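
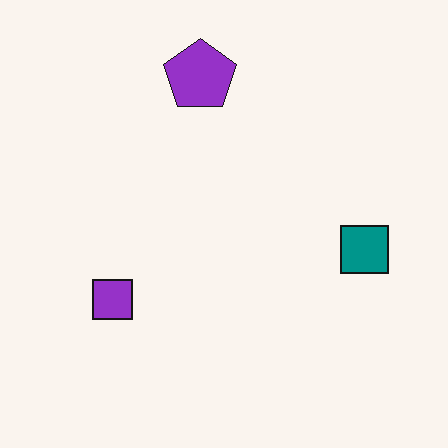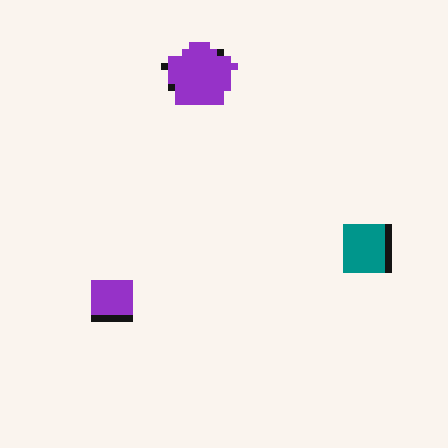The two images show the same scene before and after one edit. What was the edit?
The second image is the first moderately pixelated.

Shapes are reduced to large square blocks; fine edges and outlines are lost — a downscale-then-upscale (mosaic) effect.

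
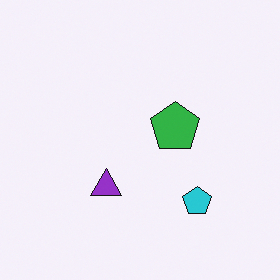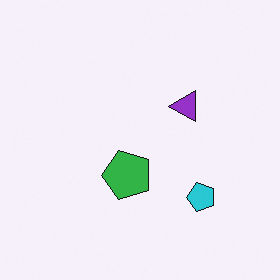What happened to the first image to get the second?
The second image is the first transposed (reflected across the top-left ↔ bottom-right diagonal).

Shapes have swapped their row and column positions — what was in the top-right is now in the bottom-left — a diagonal reflection.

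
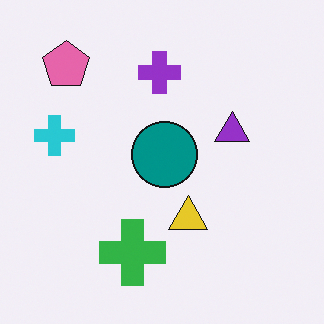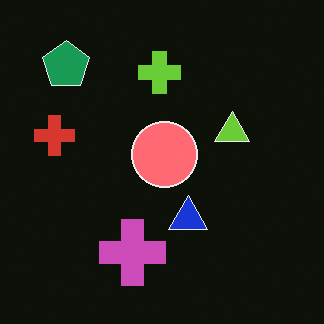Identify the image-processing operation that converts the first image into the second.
The transformation is: color-inverted (negative).

The light background has become dark and every shape's color is its complement — a photographic negative.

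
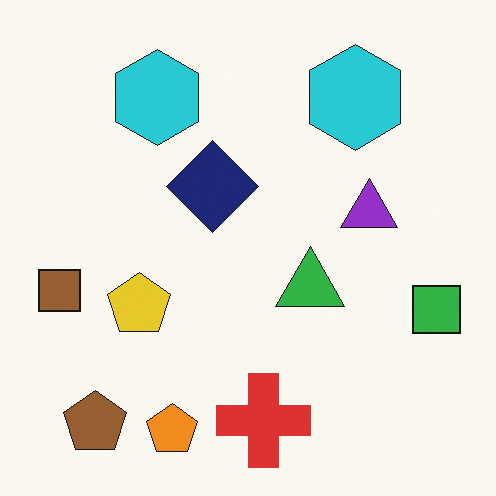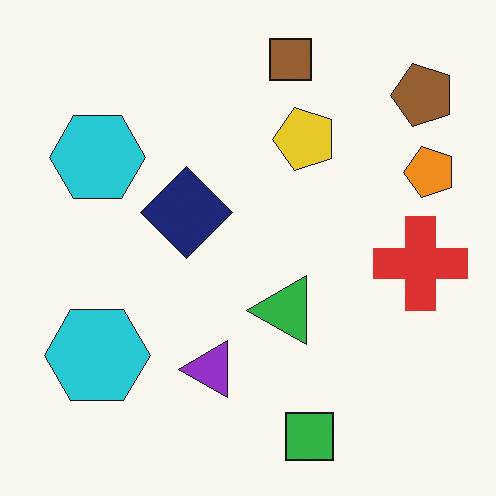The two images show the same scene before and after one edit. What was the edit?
The second image is the first transposed (reflected across the top-left ↔ bottom-right diagonal).

Shapes have swapped their row and column positions — what was in the top-right is now in the bottom-left — a diagonal reflection.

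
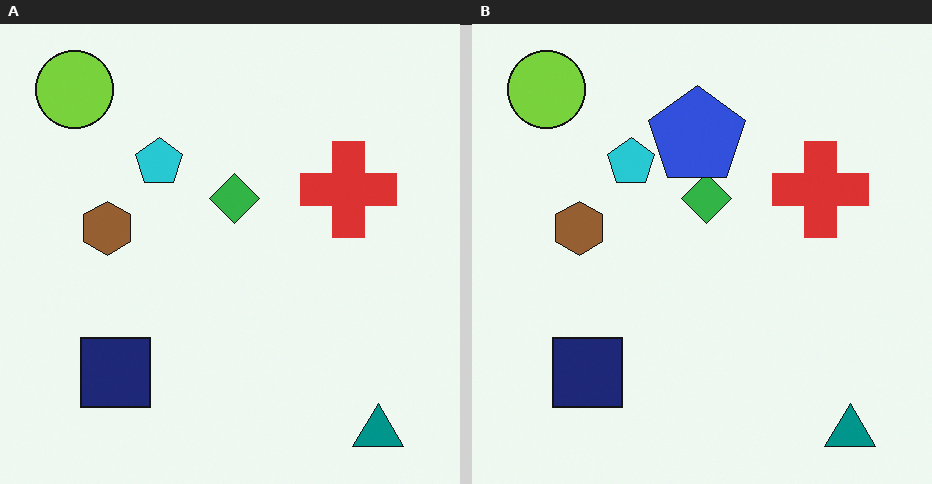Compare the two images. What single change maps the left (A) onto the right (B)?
The right (B) image is the left (A) overlaid with an additional blue pentagon.

A blue pentagon appears in the right (B) image that is absent from the left (A).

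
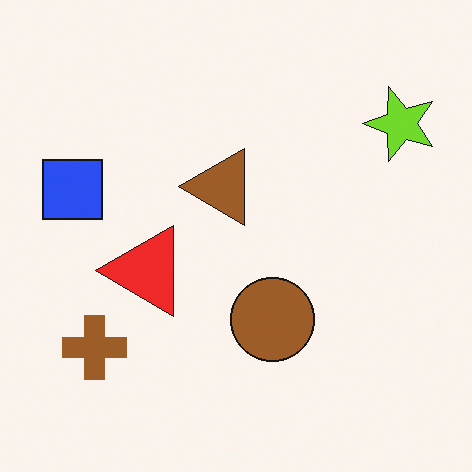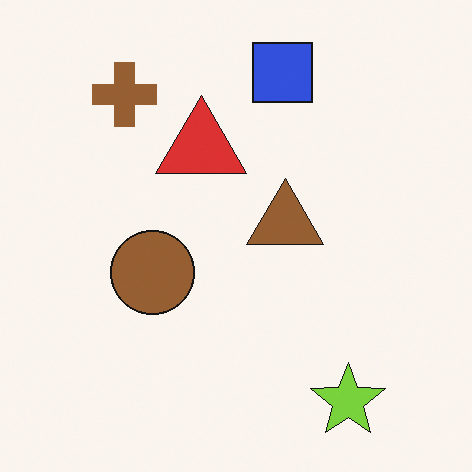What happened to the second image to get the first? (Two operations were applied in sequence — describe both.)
Slightly oversaturated, then rotated 90° counter-clockwise.

All colors are more vivid — a global saturation change. The lime star sits in the bottom-right of the second image and the top-right of the first — consistent with a whole-image 90° counter-clockwise rotation.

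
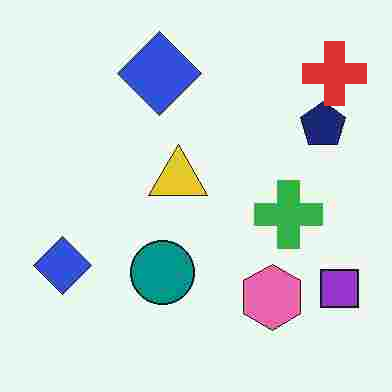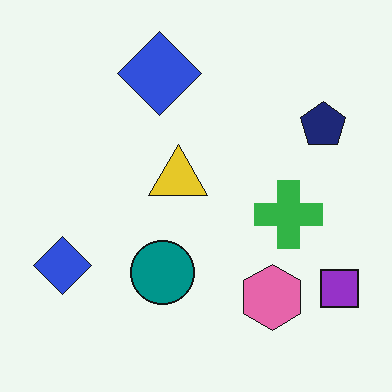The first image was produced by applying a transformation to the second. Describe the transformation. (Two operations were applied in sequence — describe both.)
The first image is the second degraded with heavy JPEG compression, then overlaid with an additional red cross.

Blocky 8×8 compression artifacts appear around shape edges and the flat background shows ringing — characteristic JPEG degradation. A red cross appears in the first image that is absent from the second.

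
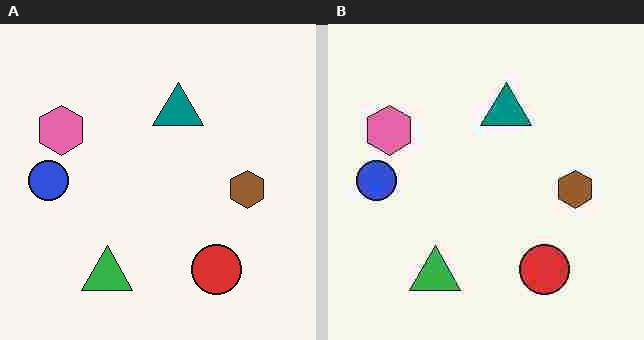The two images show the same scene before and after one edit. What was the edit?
The right (B) image is the left (A) heavily JPEG-compressed with obvious blocking artifacts.

Blocky 8×8 compression artifacts appear around shape edges and the flat background shows ringing — characteristic JPEG degradation.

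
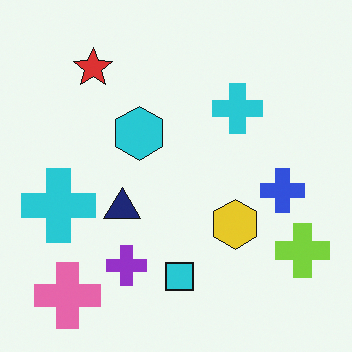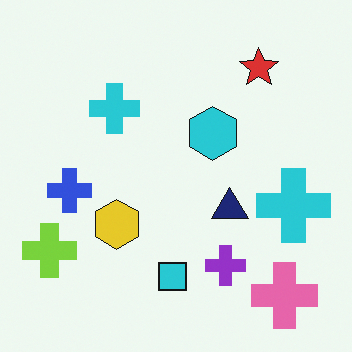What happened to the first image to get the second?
It was flipped horizontally (left ↔ right).

The lime cross is in the bottom-right of the first image and the bottom-left of the second — shapes on opposite sides of the vertical midline have swapped in a mirror flip.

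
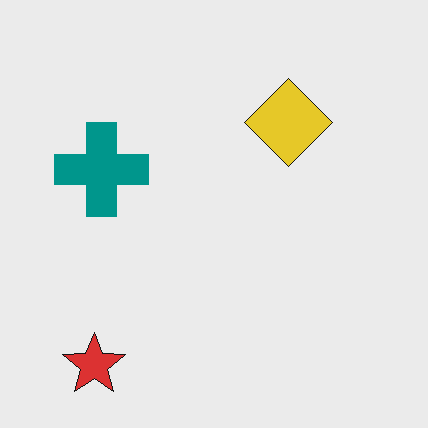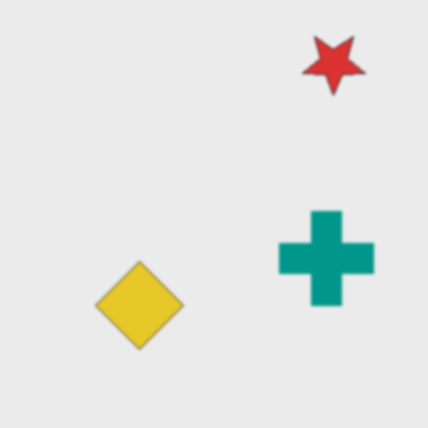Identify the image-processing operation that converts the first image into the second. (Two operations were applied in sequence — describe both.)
The image was rotated 180°, then given a subtle gaussian blur.

The red star sits in the bottom-left of the first image and the top-right of the second — consistent with a whole-image 180° rotation. Shape edges and outlines are uniformly softened across the whole image.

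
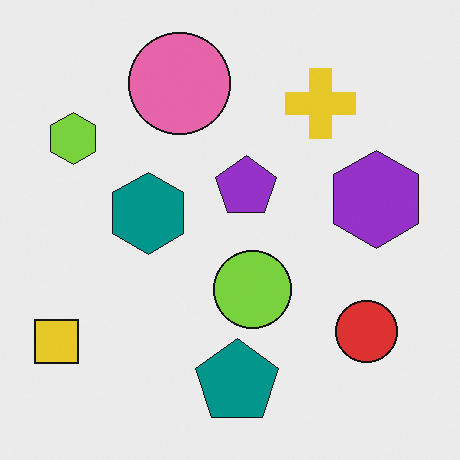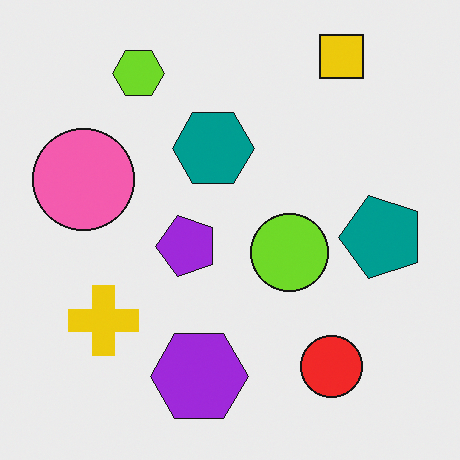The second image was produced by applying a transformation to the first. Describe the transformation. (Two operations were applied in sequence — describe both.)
It was transposed (reflected across the top-left ↔ bottom-right diagonal), then slightly oversaturated.

Shapes have swapped their row and column positions — what was in the top-right is now in the bottom-left — a diagonal reflection. All colors are more vivid — a global saturation change.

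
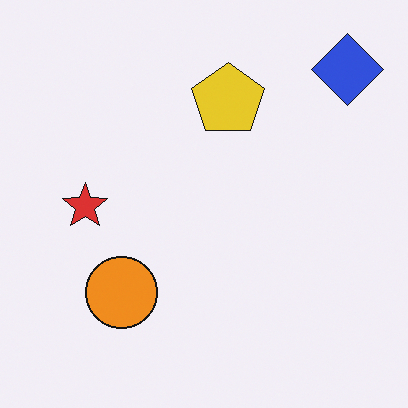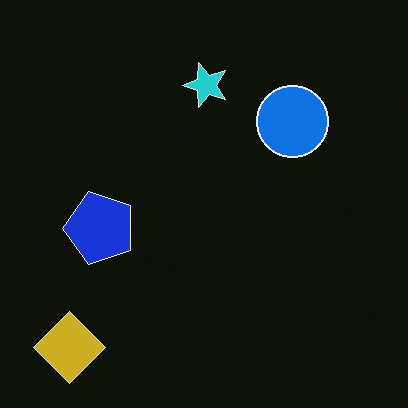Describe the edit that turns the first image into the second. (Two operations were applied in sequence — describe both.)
It was color-inverted (negative), then transposed (reflected across the top-left ↔ bottom-right diagonal).

The light background has become dark and every shape's color is its complement — a photographic negative. Shapes have swapped their row and column positions — what was in the top-right is now in the bottom-left — a diagonal reflection.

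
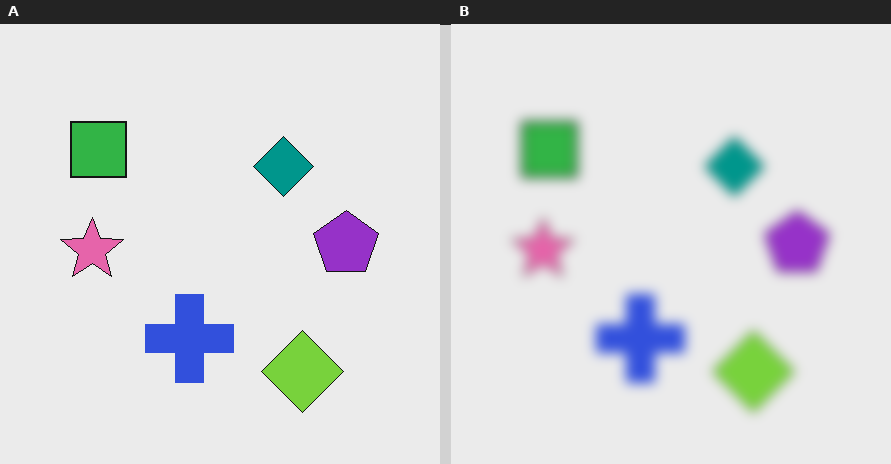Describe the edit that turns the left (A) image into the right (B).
Strongly gaussian-blurred.

Shape edges and outlines are uniformly softened across the whole image.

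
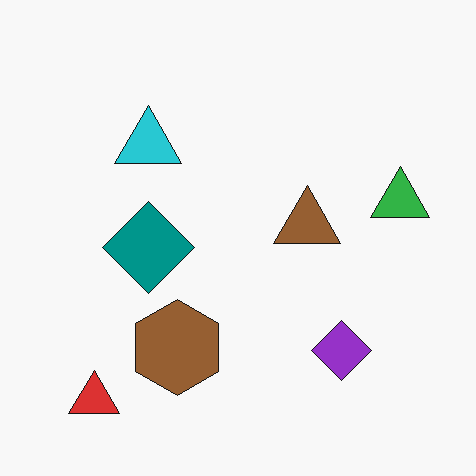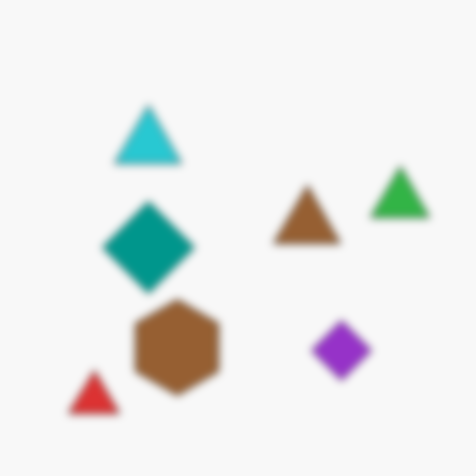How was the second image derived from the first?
The second image is the first noticeably gaussian-blurred.

Shape edges and outlines are uniformly softened across the whole image.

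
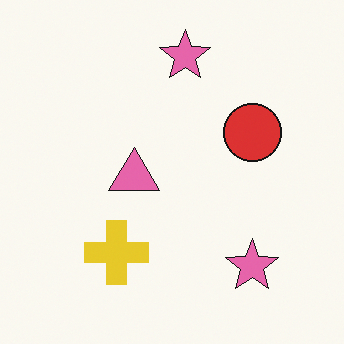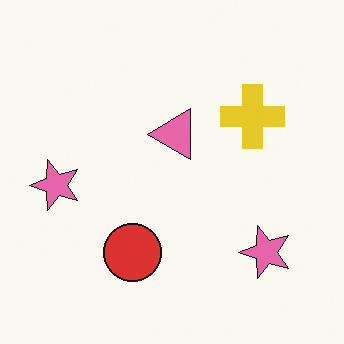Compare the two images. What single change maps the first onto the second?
The image was transposed (reflected across the top-left ↔ bottom-right diagonal).

Shapes have swapped their row and column positions — what was in the top-right is now in the bottom-left — a diagonal reflection.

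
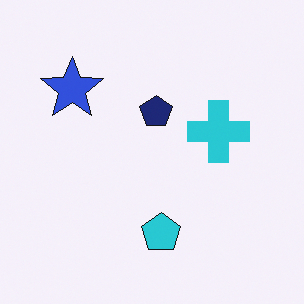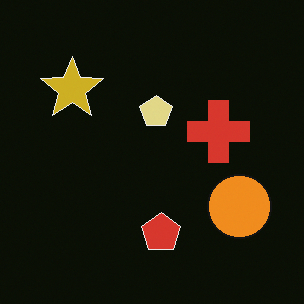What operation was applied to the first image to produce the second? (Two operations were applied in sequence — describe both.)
Color-inverted (negative), then overlaid with an additional orange circle.

The light background has become dark and every shape's color is its complement — a photographic negative. An orange circle appears in the second image that is absent from the first.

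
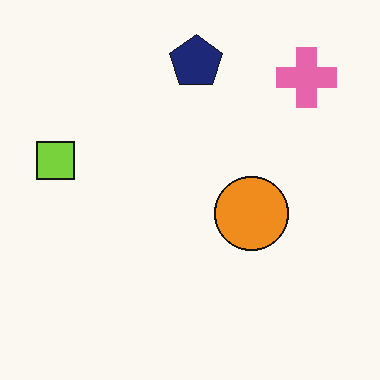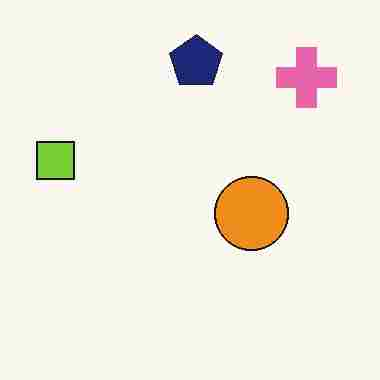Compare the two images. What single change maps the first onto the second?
This is the original image heavily JPEG-compressed with obvious blocking artifacts.

Blocky 8×8 compression artifacts appear around shape edges and the flat background shows ringing — characteristic JPEG degradation.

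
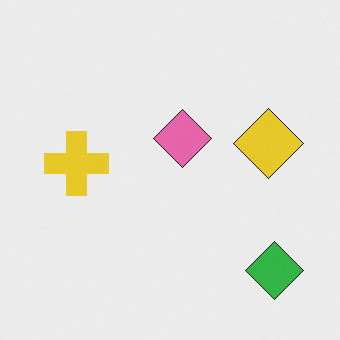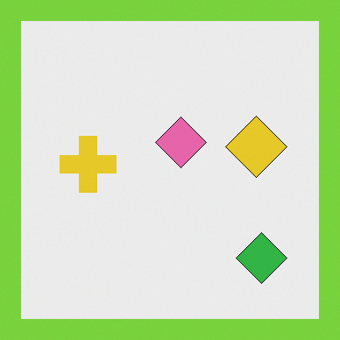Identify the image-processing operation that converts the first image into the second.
The image was framed with a lime border.

A solid lime frame runs around the edge of the second image, with the content slightly shrunk inside it.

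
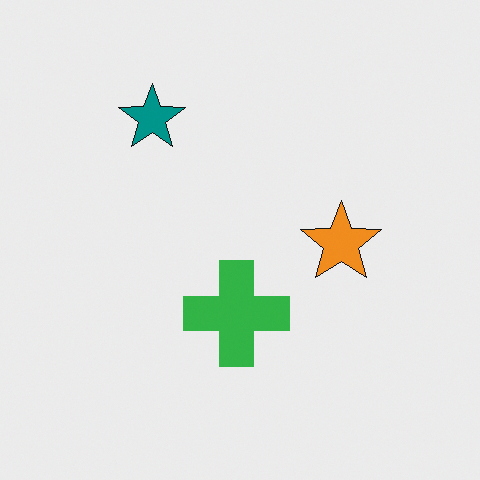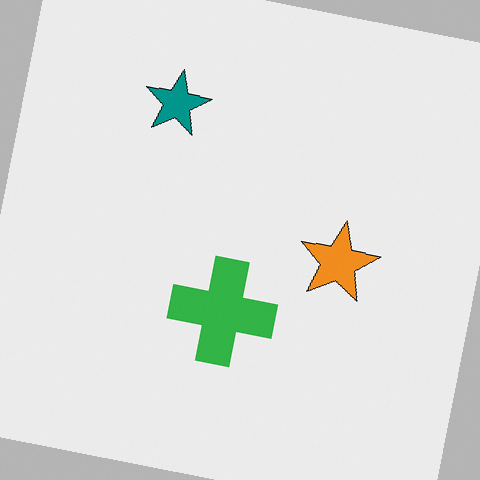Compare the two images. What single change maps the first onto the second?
It was rotated clockwise by a slight angle.

Every shape is tilted by the same angle and the image corners show triangular fill wedges — a whole-image rotation by a non-right angle.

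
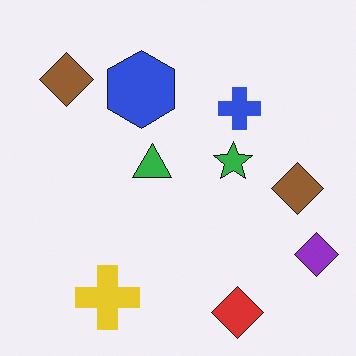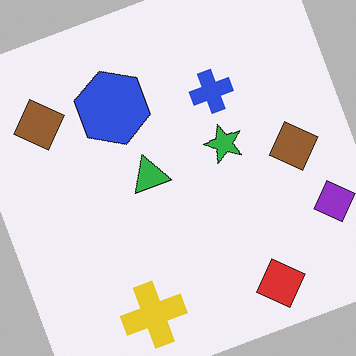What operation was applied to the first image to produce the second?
Rotated counter-clockwise by a moderate amount.

Every shape is tilted by the same angle and the image corners show triangular fill wedges — a whole-image rotation by a non-right angle.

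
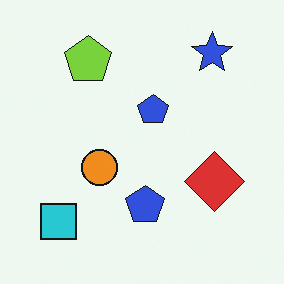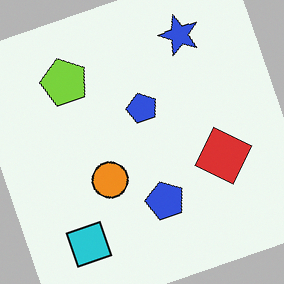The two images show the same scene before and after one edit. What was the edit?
It was rotated counter-clockwise by a clearly visible amount.

Every shape is tilted by the same angle and the image corners show triangular fill wedges — a whole-image rotation by a non-right angle.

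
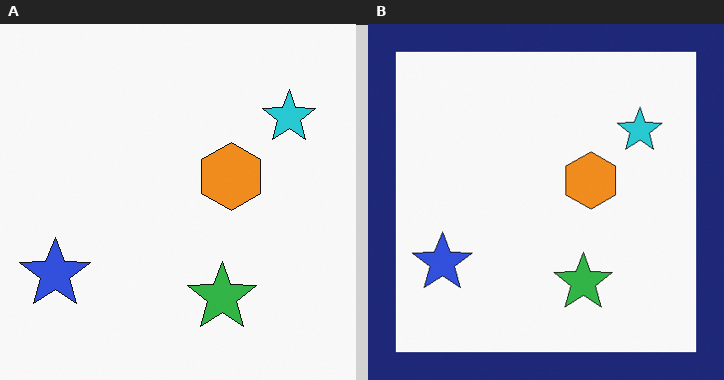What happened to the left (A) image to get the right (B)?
This is the original image framed with a navy border.

A solid navy frame runs around the edge of the right (B) image, with the content slightly shrunk inside it.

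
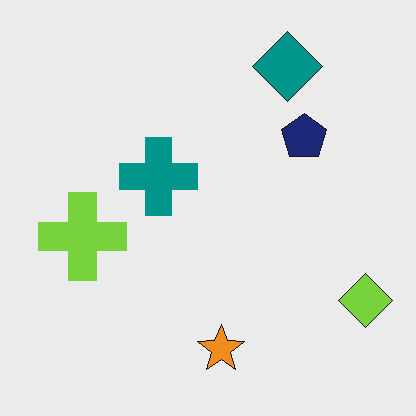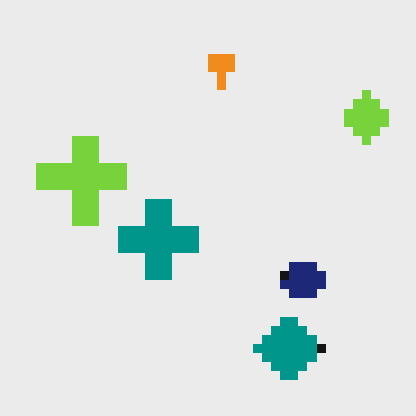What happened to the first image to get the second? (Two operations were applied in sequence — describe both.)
The second image is the first flipped vertically (top ↔ bottom), then heavily pixelated into large blocks.

The teal diamond is in the top-right of the first image and the bottom-right of the second — shapes on opposite sides of the horizontal midline have swapped in a mirror flip. Shapes are reduced to large square blocks; fine edges and outlines are lost — a downscale-then-upscale (mosaic) effect.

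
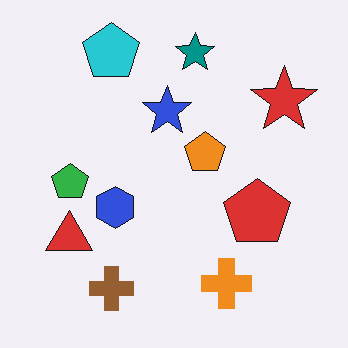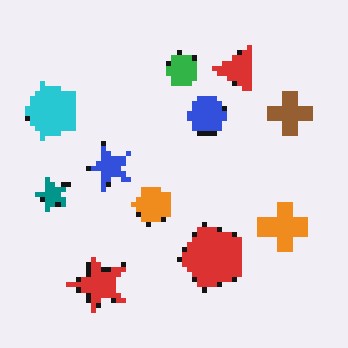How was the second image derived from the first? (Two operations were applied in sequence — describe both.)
The second image is the first lightly pixelated (a mild mosaic effect), then transposed (reflected across the top-left ↔ bottom-right diagonal).

Shapes are reduced to large square blocks; fine edges and outlines are lost — a downscale-then-upscale (mosaic) effect. Shapes have swapped their row and column positions — what was in the top-right is now in the bottom-left — a diagonal reflection.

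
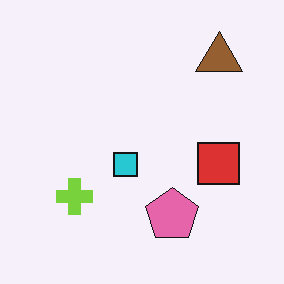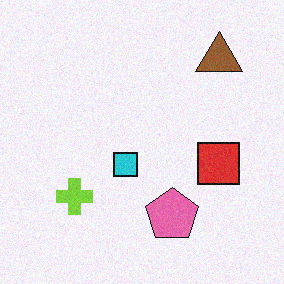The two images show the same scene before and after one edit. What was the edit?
The second image is the first degraded with light additive noise.

Random speckle covers the whole image, including the flat background.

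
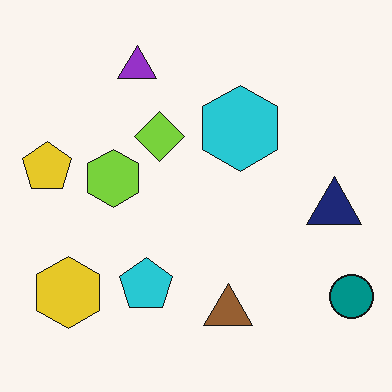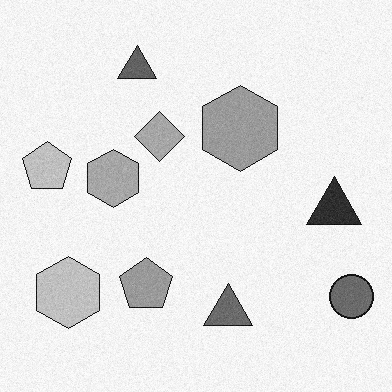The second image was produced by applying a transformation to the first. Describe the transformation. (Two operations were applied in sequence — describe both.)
The transformation is: degraded with subtle gaussian noise, then converted to grayscale.

Random speckle covers the whole image, including the flat background. All color is removed — every shape is now a shade of grey.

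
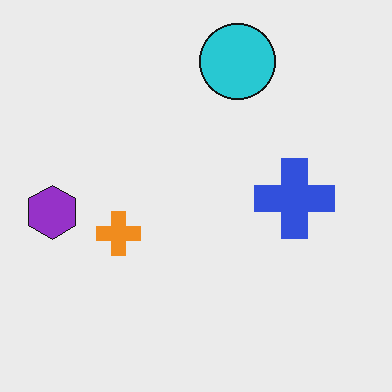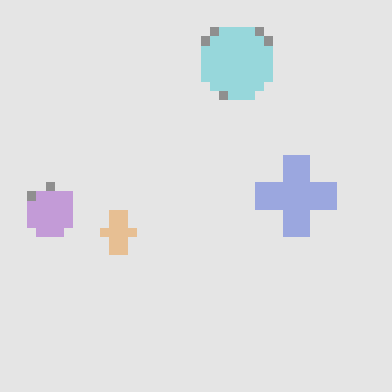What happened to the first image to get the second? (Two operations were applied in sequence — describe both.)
This is the original image coarsely pixelated, then given much lower contrast.

Shapes are reduced to large square blocks; fine edges and outlines are lost — a downscale-then-upscale (mosaic) effect. Tones are pushed toward mid-grey across the whole image — a global contrast change.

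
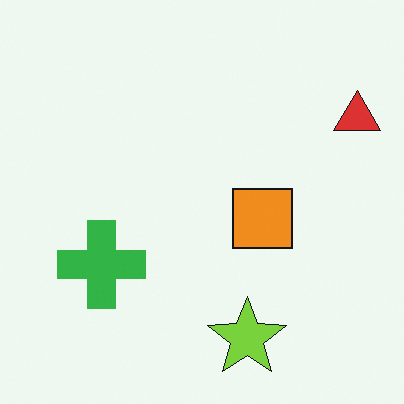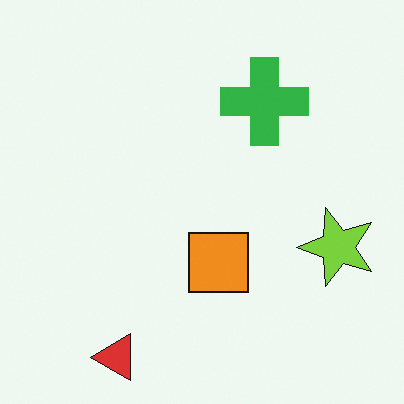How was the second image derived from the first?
The transformation is: transposed (reflected across the top-left ↔ bottom-right diagonal).

Shapes have swapped their row and column positions — what was in the top-right is now in the bottom-left — a diagonal reflection.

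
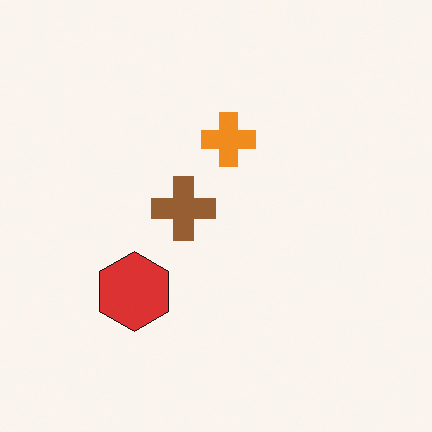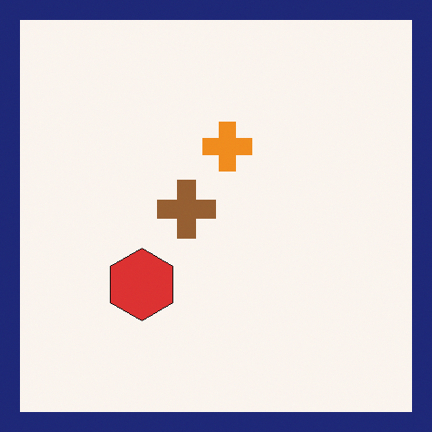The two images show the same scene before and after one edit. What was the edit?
It was framed with a navy border.

A solid navy frame runs around the edge of the second image, with the content slightly shrunk inside it.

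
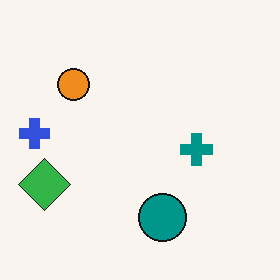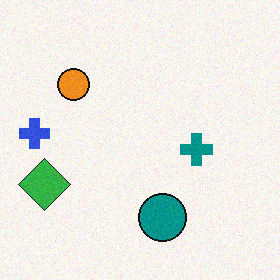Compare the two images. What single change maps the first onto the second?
This is the original image degraded with light additive noise.

Random speckle covers the whole image, including the flat background.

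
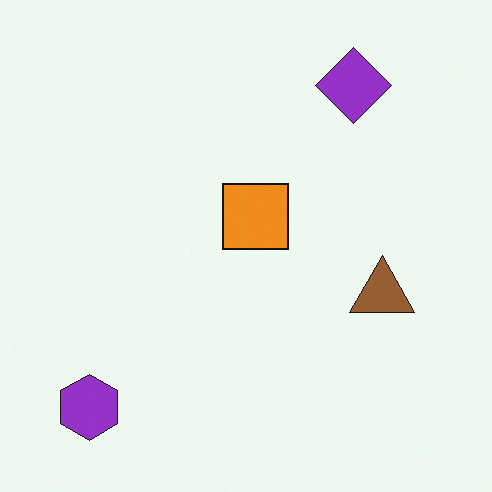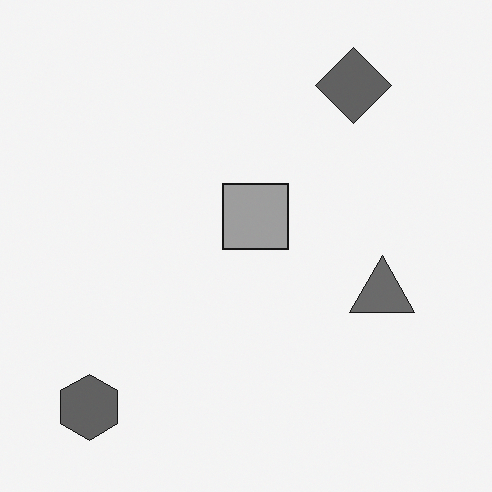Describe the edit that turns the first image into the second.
This is the original image converted to grayscale.

All color is removed — every shape is now a shade of grey.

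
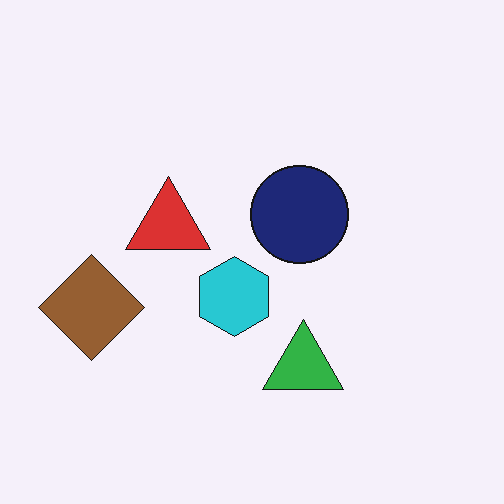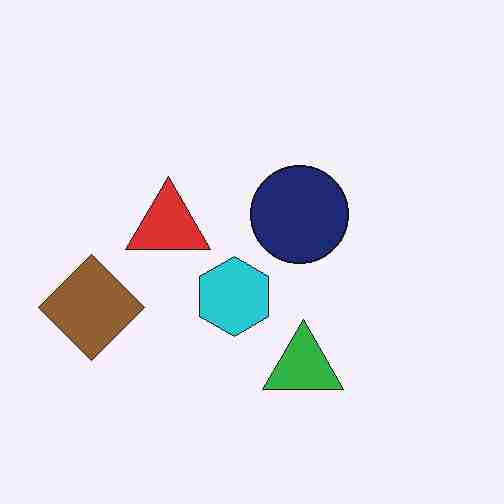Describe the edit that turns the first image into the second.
The image was degraded with heavy JPEG compression.

Blocky 8×8 compression artifacts appear around shape edges and the flat background shows ringing — characteristic JPEG degradation.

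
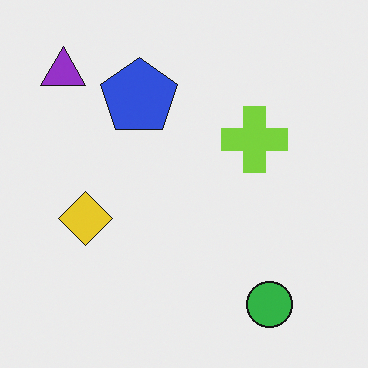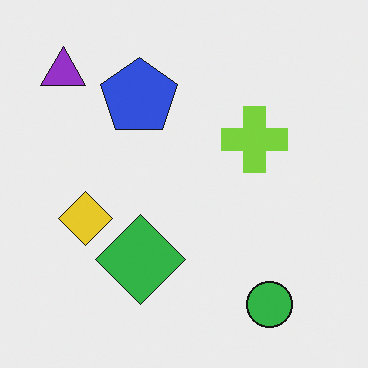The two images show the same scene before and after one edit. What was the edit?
It was overlaid with an additional green diamond.

A green diamond appears in the second image that is absent from the first.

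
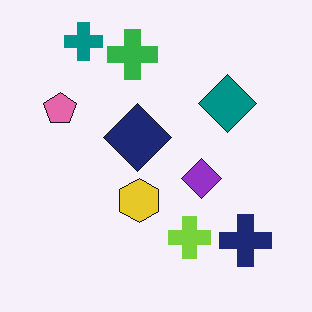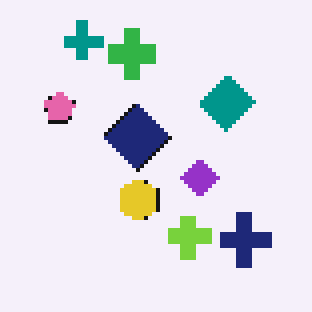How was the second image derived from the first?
The transformation is: mildly pixelated.

Shapes are reduced to large square blocks; fine edges and outlines are lost — a downscale-then-upscale (mosaic) effect.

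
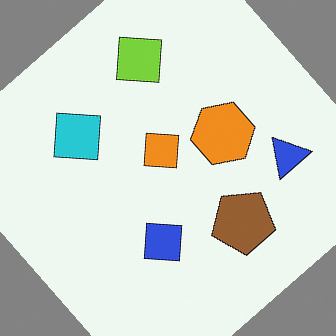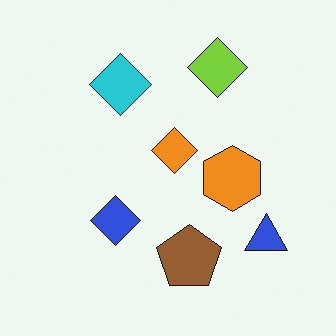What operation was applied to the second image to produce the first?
This is the original image rotated counter-clockwise by a large amount — several tens of degrees.

Every shape is tilted by the same angle and the image corners show triangular fill wedges — a whole-image rotation by a non-right angle.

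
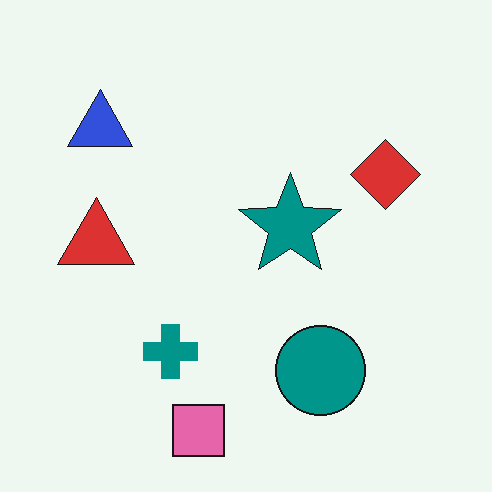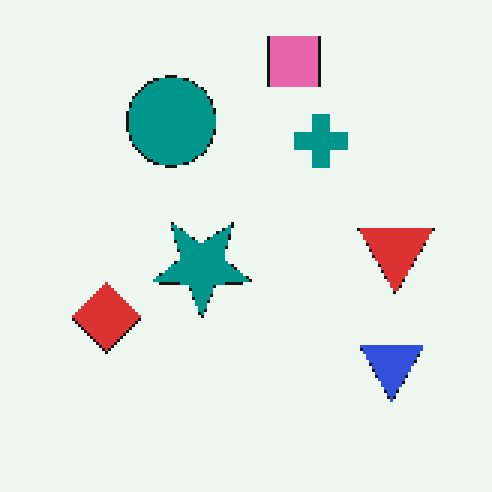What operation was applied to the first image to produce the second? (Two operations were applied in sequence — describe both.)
This is the original image rotated 180°, then lightly pixelated (a mild mosaic effect).

The pink square sits in the bottom of the first image and the top of the second — consistent with a whole-image 180° rotation. Shapes are reduced to large square blocks; fine edges and outlines are lost — a downscale-then-upscale (mosaic) effect.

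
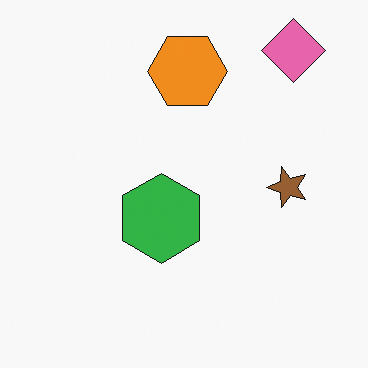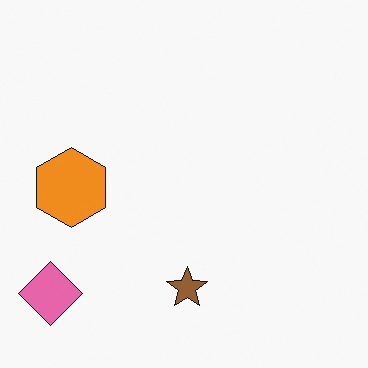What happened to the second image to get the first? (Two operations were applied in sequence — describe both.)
This is the original image transposed (reflected across the top-left ↔ bottom-right diagonal), then overlaid with an additional green hexagon.

Shapes have swapped their row and column positions — what was in the top-right is now in the bottom-left — a diagonal reflection. A green hexagon appears in the first image that is absent from the second.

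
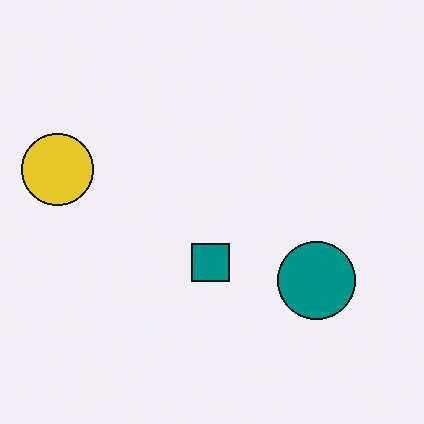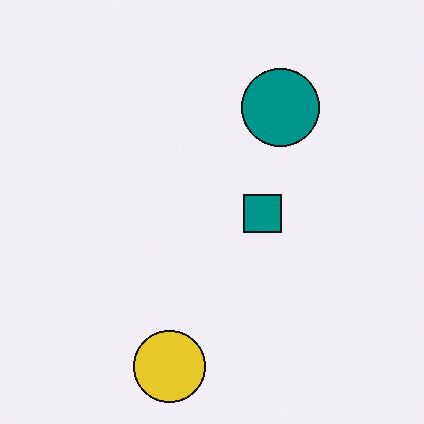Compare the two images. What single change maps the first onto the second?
Rotated 90° counter-clockwise.

The yellow circle sits in the left of the first image and the bottom of the second — consistent with a whole-image 90° counter-clockwise rotation.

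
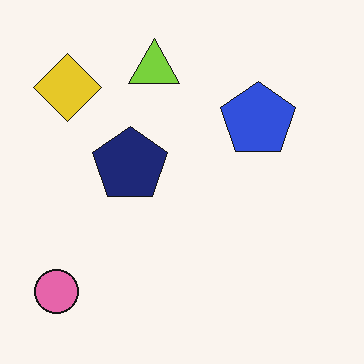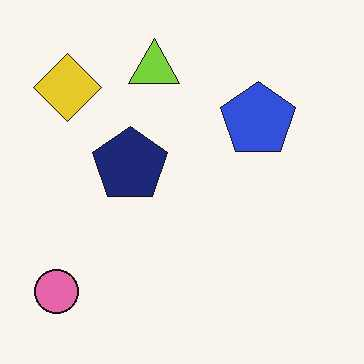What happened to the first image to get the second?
The image was given moderate JPEG compression.

Blocky 8×8 compression artifacts appear around shape edges and the flat background shows ringing — characteristic JPEG degradation.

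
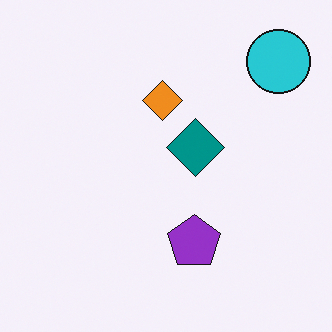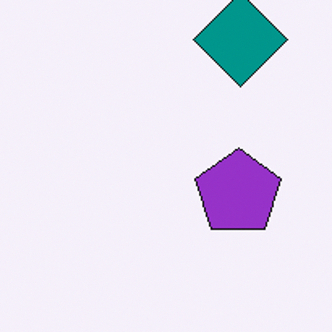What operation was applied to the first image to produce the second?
Cropped to a noticeably smaller region and rescaled.

The visible shapes are larger and the field of view is narrower; shapes near the original edges may be partly or wholly outside the frame — a crop-and-rescale.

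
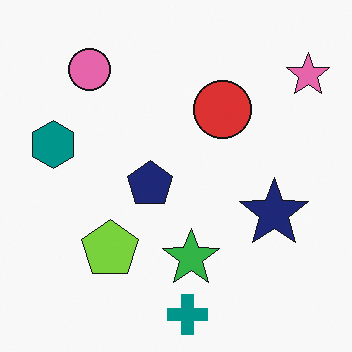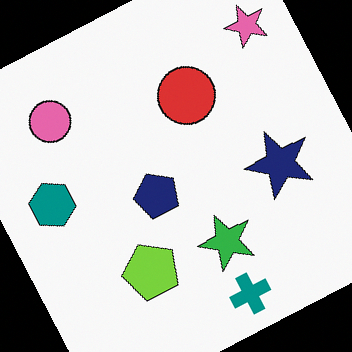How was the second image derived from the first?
It was rotated counter-clockwise by a moderate amount.

Every shape is tilted by the same angle and the image corners show triangular fill wedges — a whole-image rotation by a non-right angle.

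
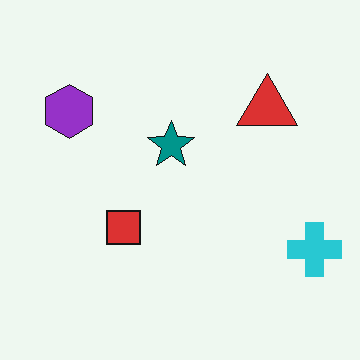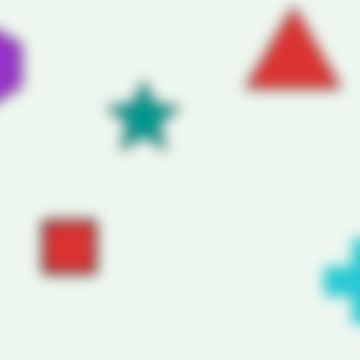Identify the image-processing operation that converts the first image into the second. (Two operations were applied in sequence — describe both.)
Moderately blurred, then cropped to a modestly smaller region and rescaled.

Shape edges and outlines are uniformly softened across the whole image. The visible shapes are larger and the field of view is narrower; shapes near the original edges may be partly or wholly outside the frame — a crop-and-rescale.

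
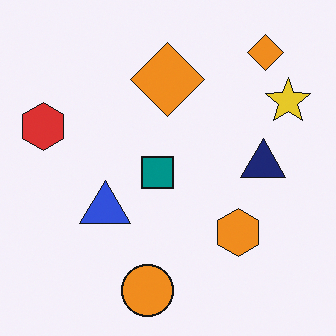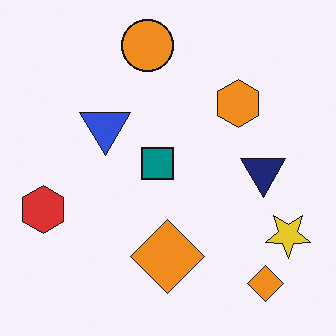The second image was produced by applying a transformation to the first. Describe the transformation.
The second image is the first flipped vertically (top ↔ bottom).

The orange circle is in the bottom of the first image and the top of the second — shapes on opposite sides of the horizontal midline have swapped in a mirror flip.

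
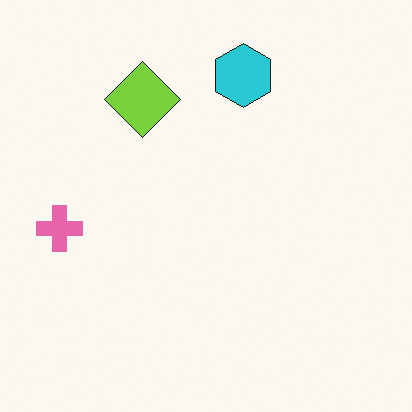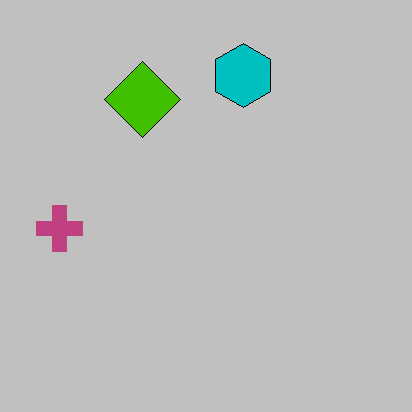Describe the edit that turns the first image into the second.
The second image is the first aggressively posterized.

Each flat color has snapped to a coarser quantized level — most visibly, the near-white background has dropped to a flat grey.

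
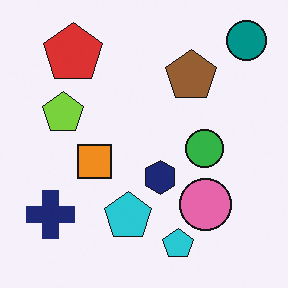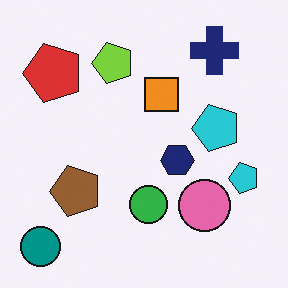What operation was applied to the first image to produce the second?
The transformation is: transposed (reflected across the top-left ↔ bottom-right diagonal).

Shapes have swapped their row and column positions — what was in the top-right is now in the bottom-left — a diagonal reflection.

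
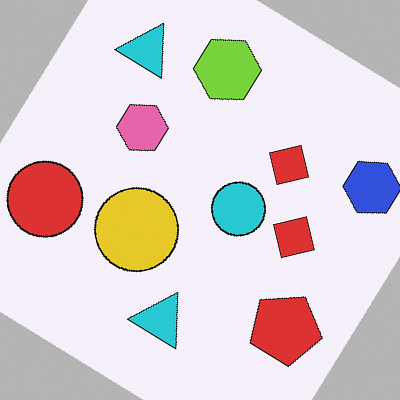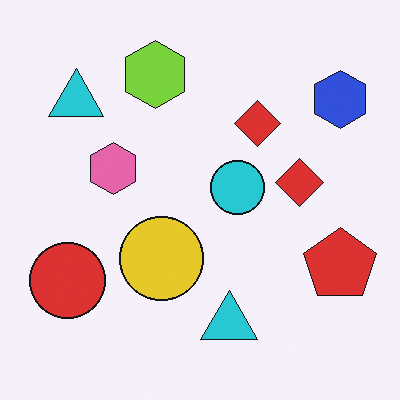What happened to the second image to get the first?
The transformation is: rotated clockwise by a large amount — several tens of degrees.

Every shape is tilted by the same angle and the image corners show triangular fill wedges — a whole-image rotation by a non-right angle.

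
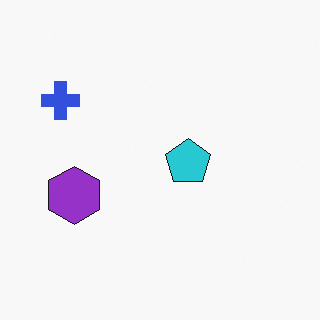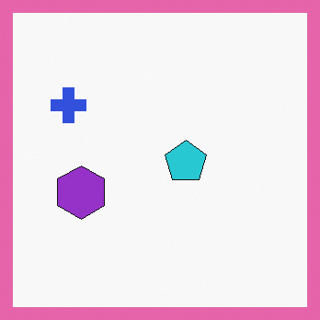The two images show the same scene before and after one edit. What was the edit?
It was framed with a pink border.

A solid pink frame runs around the edge of the second image, with the content slightly shrunk inside it.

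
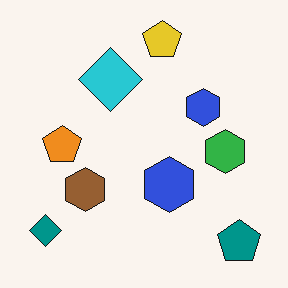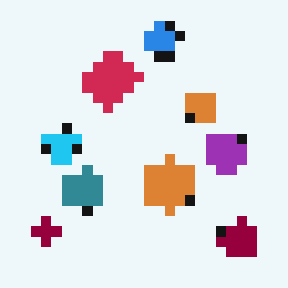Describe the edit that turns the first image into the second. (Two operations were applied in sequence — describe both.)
The second image is the first hue-shifted through roughly half the color wheel, then coarsely pixelated.

Every shape's color has rotated by the same amount around the hue wheel — a uniform hue shift. Shapes are reduced to large square blocks; fine edges and outlines are lost — a downscale-then-upscale (mosaic) effect.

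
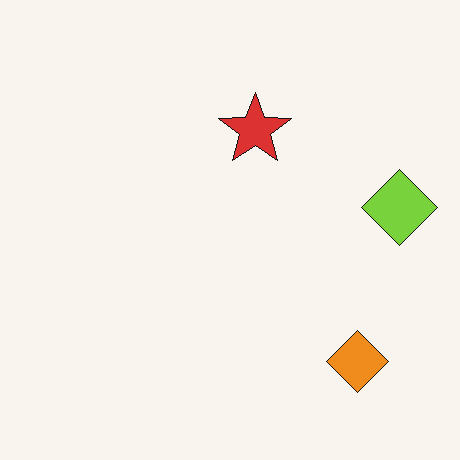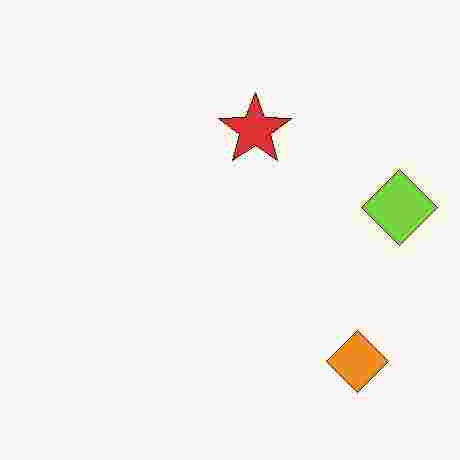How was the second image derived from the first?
It was degraded with heavy JPEG compression.

Blocky 8×8 compression artifacts appear around shape edges and the flat background shows ringing — characteristic JPEG degradation.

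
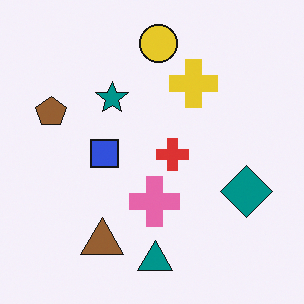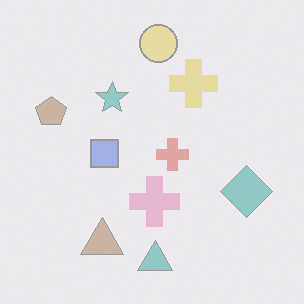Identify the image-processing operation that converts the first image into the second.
The second image is the first given much lower contrast.

Tones are pushed toward mid-grey across the whole image — a global contrast change.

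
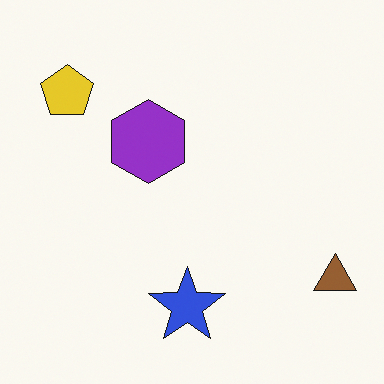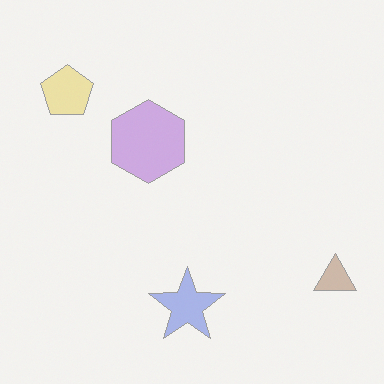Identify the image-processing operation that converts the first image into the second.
The second image is the first washed out (contrast reduced).

Tones are pushed toward mid-grey across the whole image — a global contrast change.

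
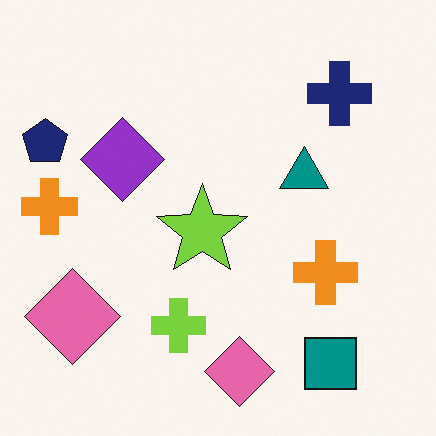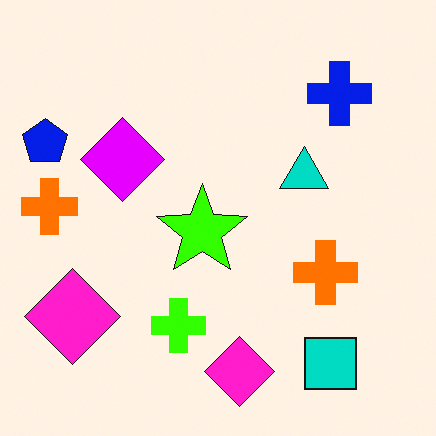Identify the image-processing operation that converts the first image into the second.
The transformation is: made much more vivid (saturation change).

All colors are more vivid — a global saturation change.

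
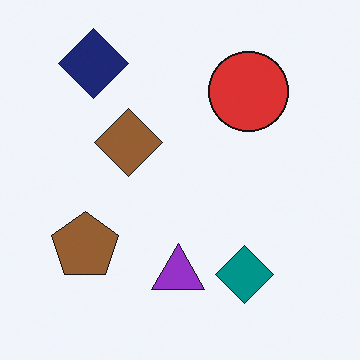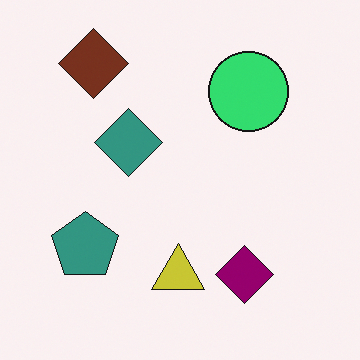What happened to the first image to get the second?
This is the original image hue-shifted through roughly a third of the color wheel.

Every shape's color has rotated by the same amount around the hue wheel — a uniform hue shift.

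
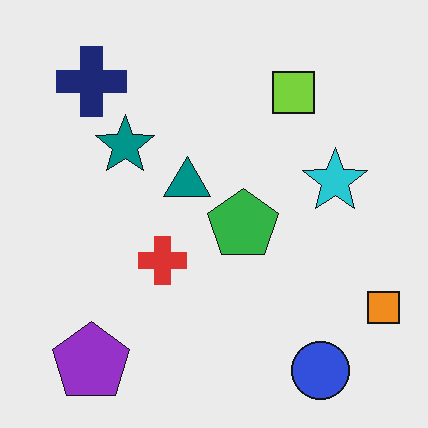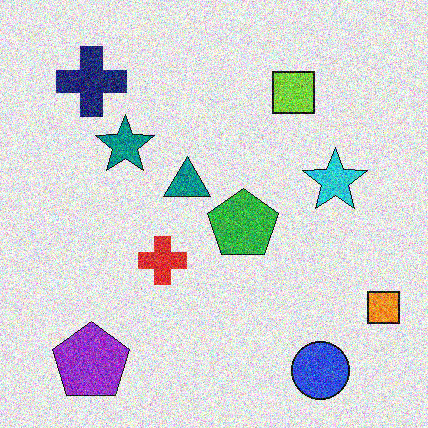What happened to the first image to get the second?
It was degraded with strong gaussian noise.

Random speckle covers the whole image, including the flat background.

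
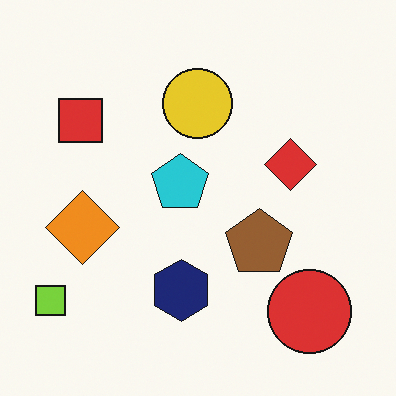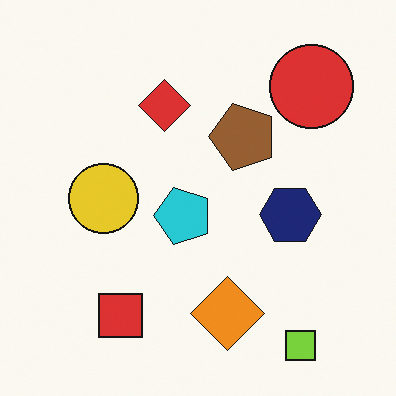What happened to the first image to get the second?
The second image is the first rotated 90° counter-clockwise.

The lime square sits in the bottom-left of the first image and the bottom-right of the second — consistent with a whole-image 90° counter-clockwise rotation.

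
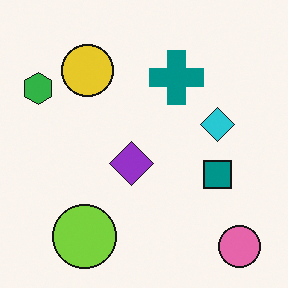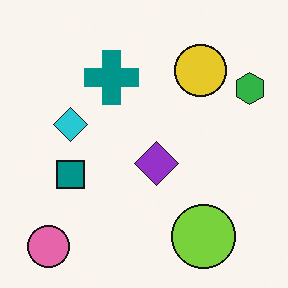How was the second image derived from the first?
It was flipped horizontally (left ↔ right).

The green hexagon is in the top-left of the first image and the top-right of the second — shapes on opposite sides of the vertical midline have swapped in a mirror flip.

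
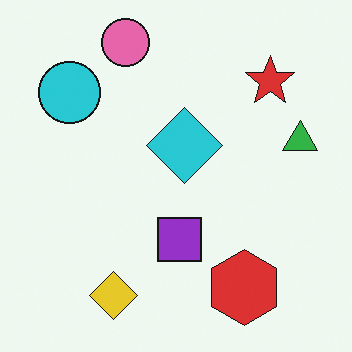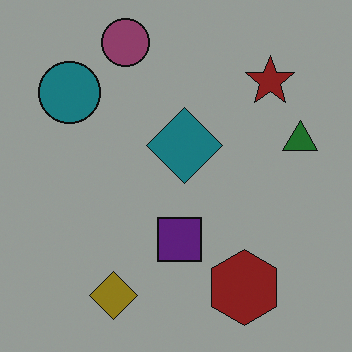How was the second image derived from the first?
It was substantially darkened.

Every pixel — background and shapes alike — is uniformly darkened.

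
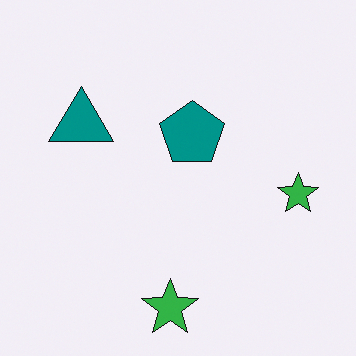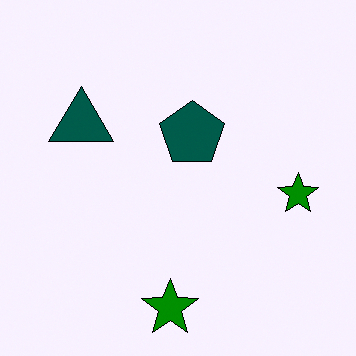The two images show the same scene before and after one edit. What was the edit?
The transformation is: boosted in contrast.

Tones are pushed away from mid-grey across the whole image — a global contrast change.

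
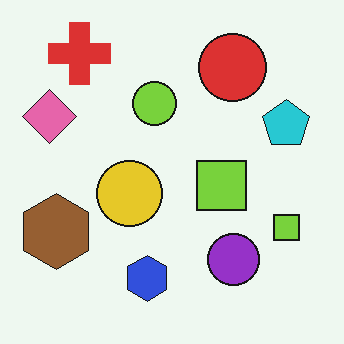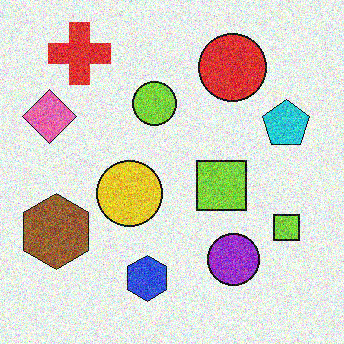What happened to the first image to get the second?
The image was degraded with strong gaussian noise.

Random speckle covers the whole image, including the flat background.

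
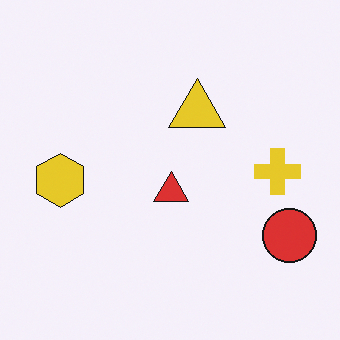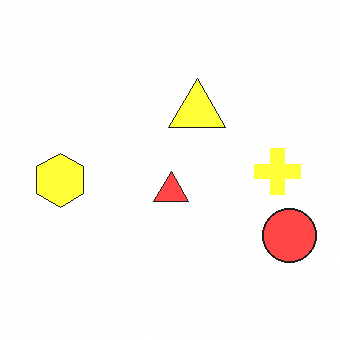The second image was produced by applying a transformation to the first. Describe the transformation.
The second image is the first brightened a lot.

Every pixel — background and shapes alike — is uniformly brightened.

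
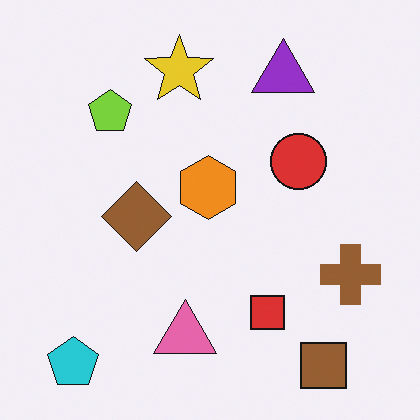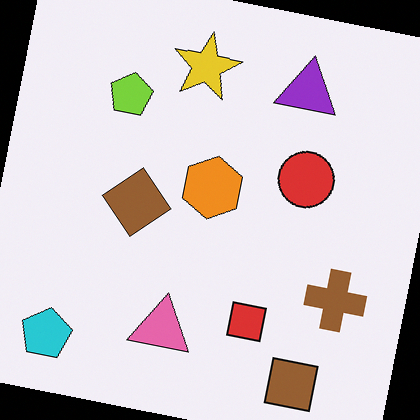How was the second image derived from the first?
The image was rotated clockwise by a small amount.

Every shape is tilted by the same angle and the image corners show triangular fill wedges — a whole-image rotation by a non-right angle.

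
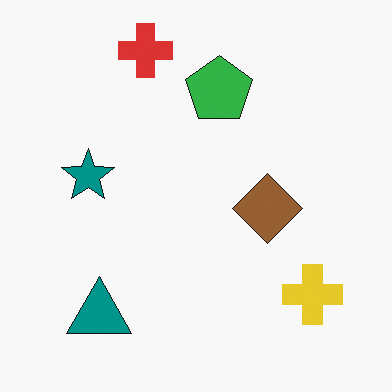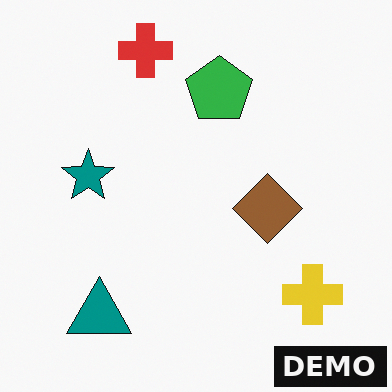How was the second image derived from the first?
The image was watermarked with the text "DEMO" in the lower-right corner.

A dark label reading "DEMO" appears in the lower-right corner.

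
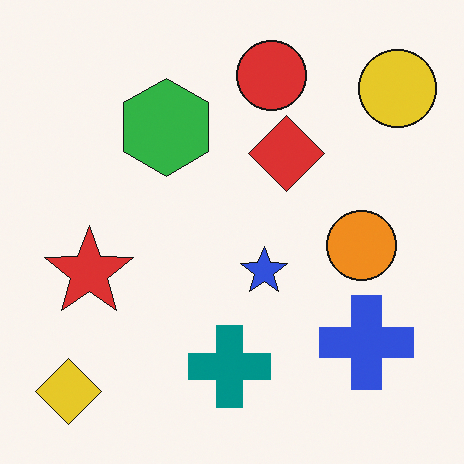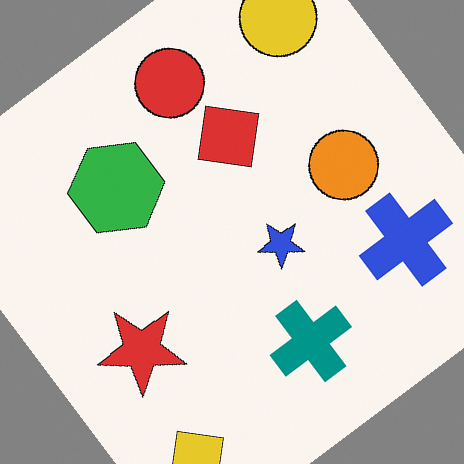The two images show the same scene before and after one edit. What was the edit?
Rotated counter-clockwise by a large amount — several tens of degrees.

Every shape is tilted by the same angle and the image corners show triangular fill wedges — a whole-image rotation by a non-right angle.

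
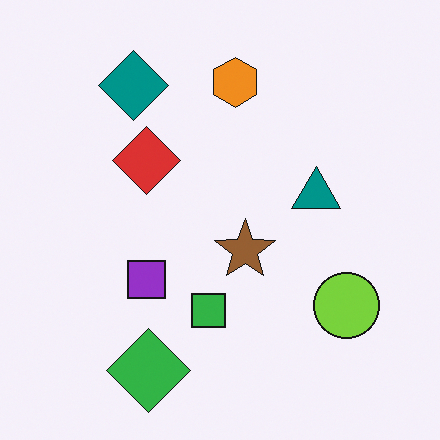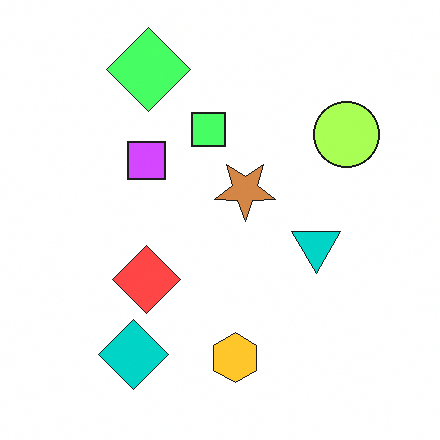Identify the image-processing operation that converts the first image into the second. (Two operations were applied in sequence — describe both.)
The second image is the first noticeably brightened, then flipped vertically (top ↔ bottom).

Every pixel — background and shapes alike — is uniformly brightened. The green diamond is in the bottom of the first image and the top of the second — shapes on opposite sides of the horizontal midline have swapped in a mirror flip.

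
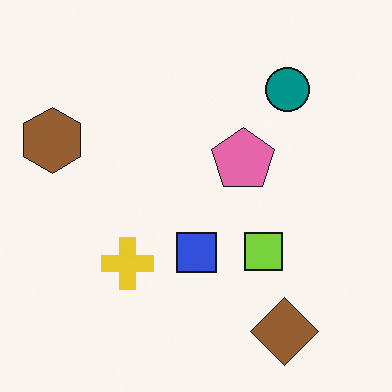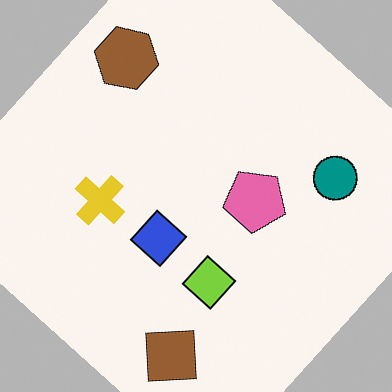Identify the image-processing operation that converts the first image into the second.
It was rotated clockwise by a large amount — several tens of degrees.

Every shape is tilted by the same angle and the image corners show triangular fill wedges — a whole-image rotation by a non-right angle.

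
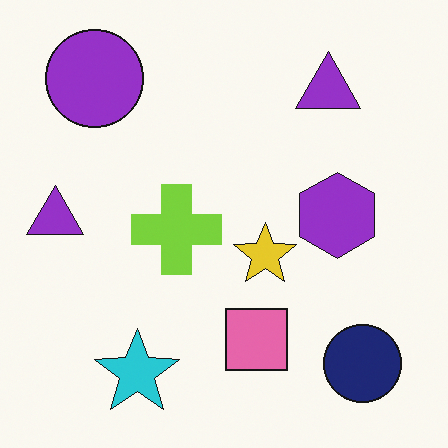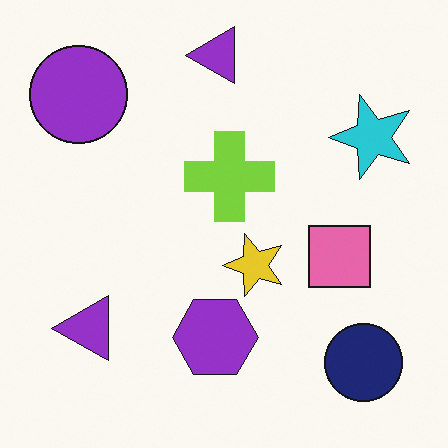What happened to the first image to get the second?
It was transposed (reflected across the top-left ↔ bottom-right diagonal).

Shapes have swapped their row and column positions — what was in the top-right is now in the bottom-left — a diagonal reflection.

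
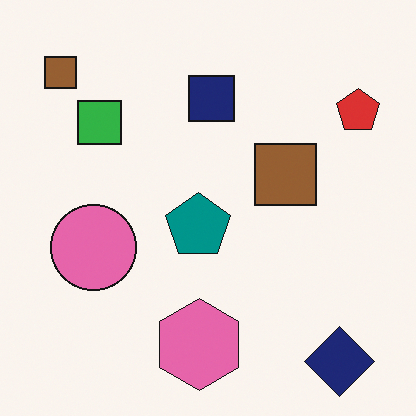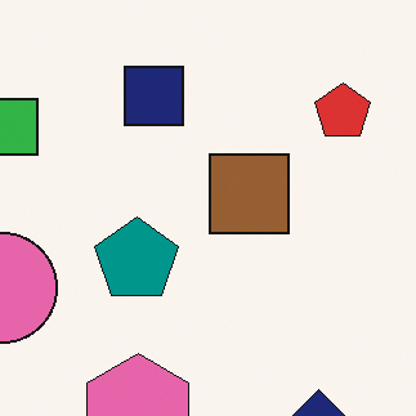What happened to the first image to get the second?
The image was cropped to a modestly smaller region and rescaled.

The visible shapes are larger and the field of view is narrower; shapes near the original edges may be partly or wholly outside the frame — a crop-and-rescale.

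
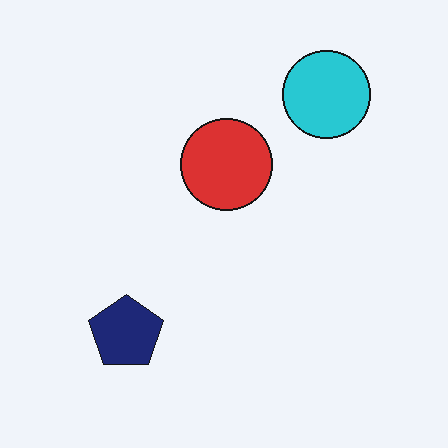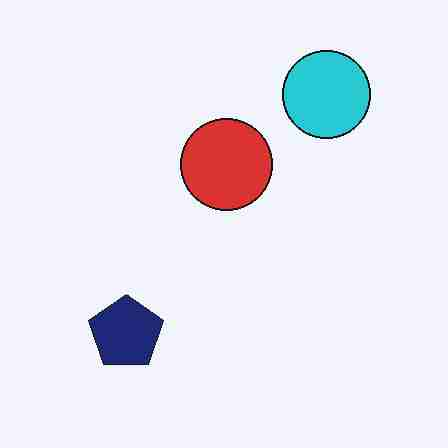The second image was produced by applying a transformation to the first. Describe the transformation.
The image was heavily JPEG-compressed with obvious blocking artifacts.

Blocky 8×8 compression artifacts appear around shape edges and the flat background shows ringing — characteristic JPEG degradation.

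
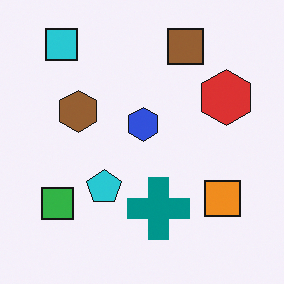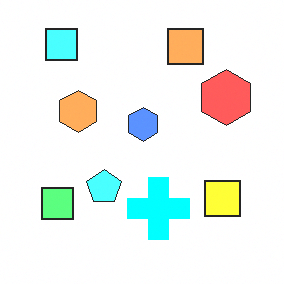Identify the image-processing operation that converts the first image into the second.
It was noticeably brightened.

Every pixel — background and shapes alike — is uniformly brightened.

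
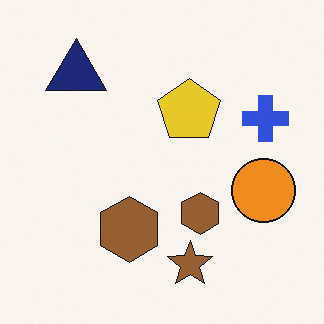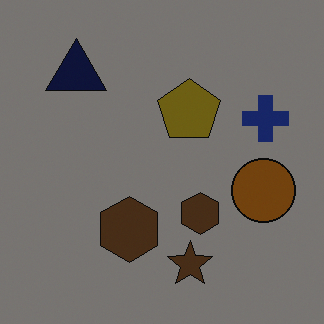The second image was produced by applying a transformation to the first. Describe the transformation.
It was substantially darkened.

Every pixel — background and shapes alike — is uniformly darkened.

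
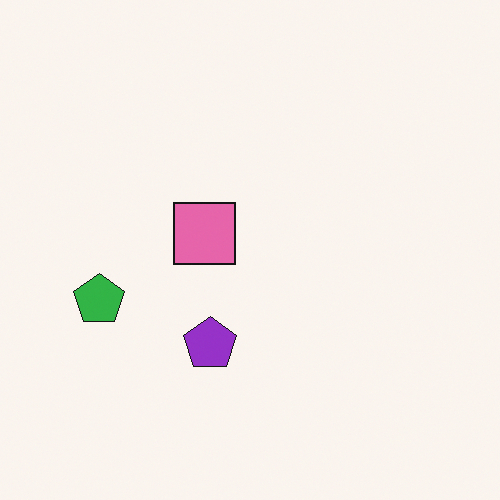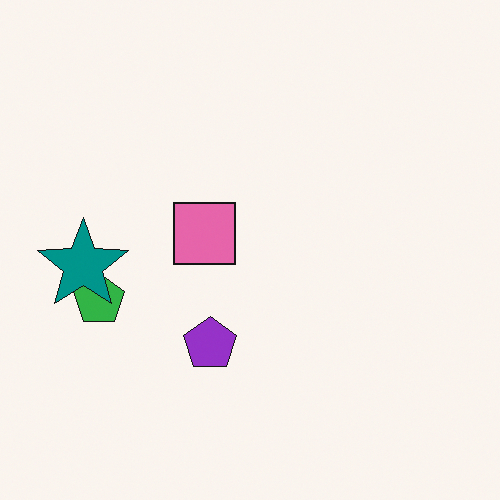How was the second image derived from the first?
The second image is the first overlaid with an additional teal star.

A teal star appears in the second image that is absent from the first.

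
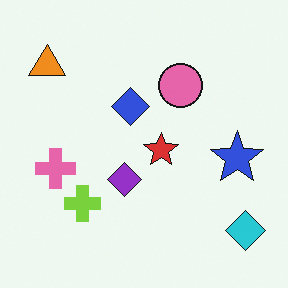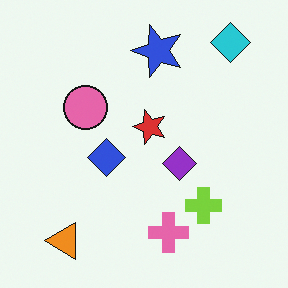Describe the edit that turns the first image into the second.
Rotated 90° counter-clockwise.

The cyan diamond sits in the bottom-right of the first image and the top-right of the second — consistent with a whole-image 90° counter-clockwise rotation.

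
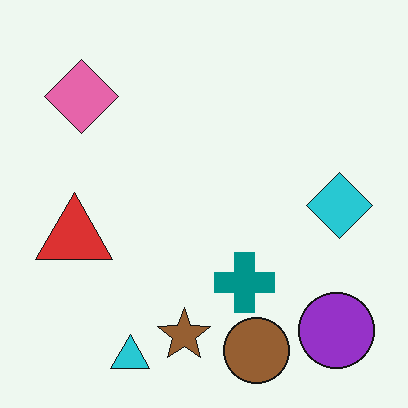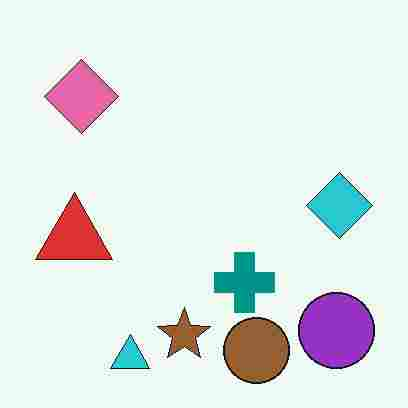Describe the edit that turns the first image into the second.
The image was degraded with heavy JPEG compression.

Blocky 8×8 compression artifacts appear around shape edges and the flat background shows ringing — characteristic JPEG degradation.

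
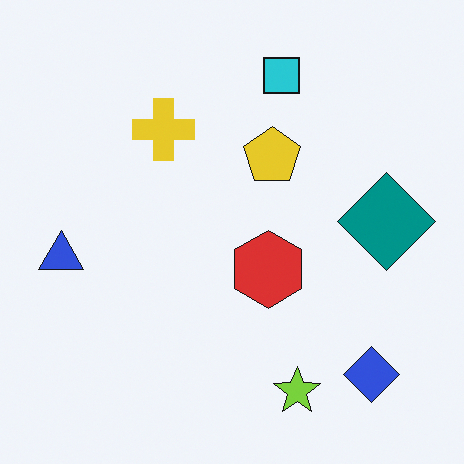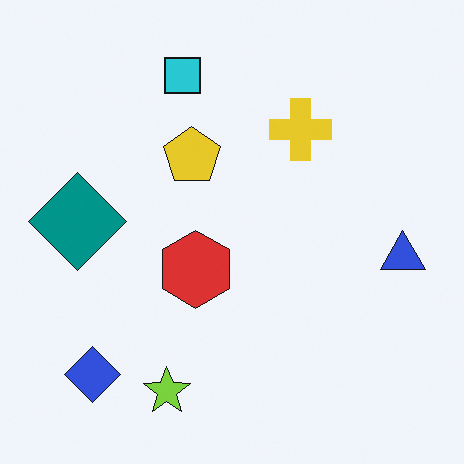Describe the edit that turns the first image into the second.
The transformation is: flipped horizontally (left ↔ right).

The blue triangle is in the left of the first image and the right of the second — shapes on opposite sides of the vertical midline have swapped in a mirror flip.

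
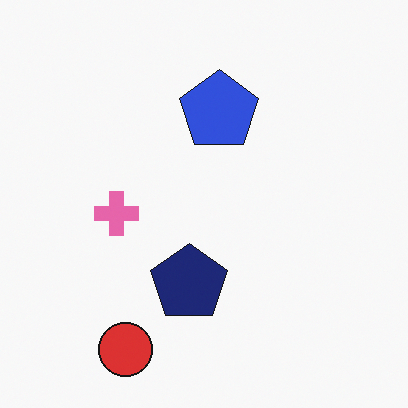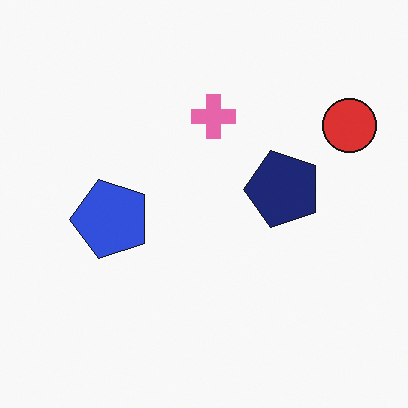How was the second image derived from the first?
Transposed (reflected across the top-left ↔ bottom-right diagonal).

Shapes have swapped their row and column positions — what was in the top-right is now in the bottom-left — a diagonal reflection.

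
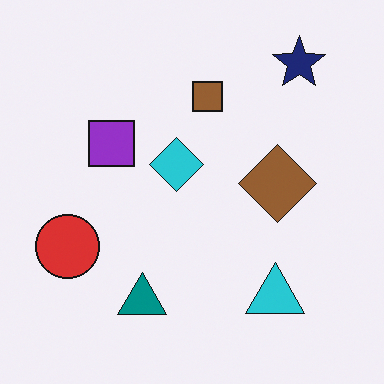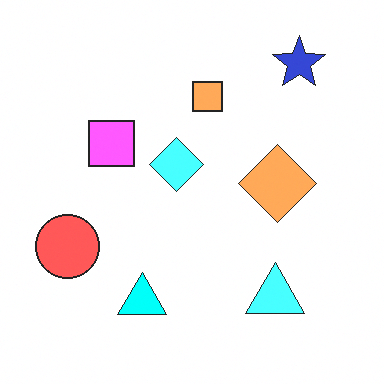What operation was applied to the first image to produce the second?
This is the original image substantially brightened.

Every pixel — background and shapes alike — is uniformly brightened.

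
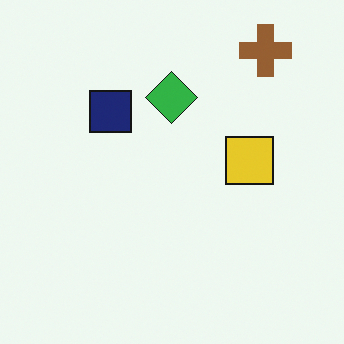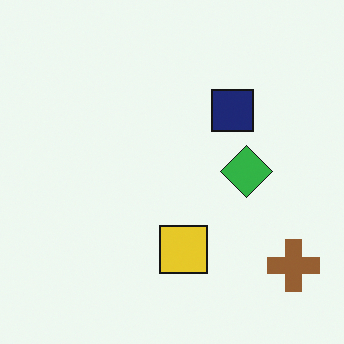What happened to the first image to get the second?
The second image is the first rotated 90° clockwise.

The brown cross sits in the top-right of the first image and the bottom-right of the second — consistent with a whole-image 90° clockwise rotation.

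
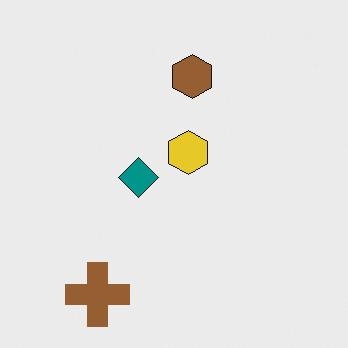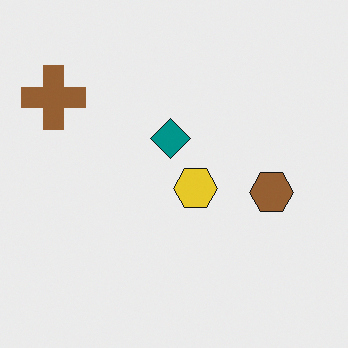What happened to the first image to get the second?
This is the original image rotated 90° clockwise.

The brown cross sits in the bottom-left of the first image and the top-left of the second — consistent with a whole-image 90° clockwise rotation.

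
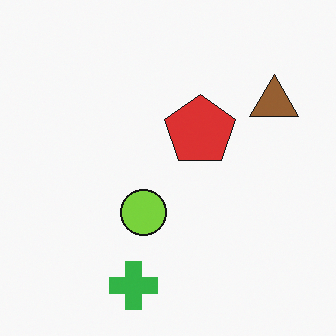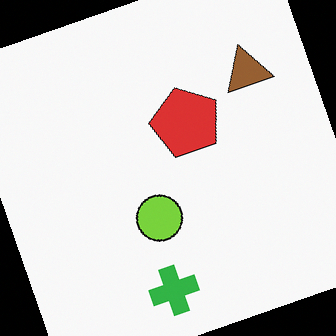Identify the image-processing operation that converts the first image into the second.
The transformation is: rotated counter-clockwise by a clearly visible amount.

Every shape is tilted by the same angle and the image corners show triangular fill wedges — a whole-image rotation by a non-right angle.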